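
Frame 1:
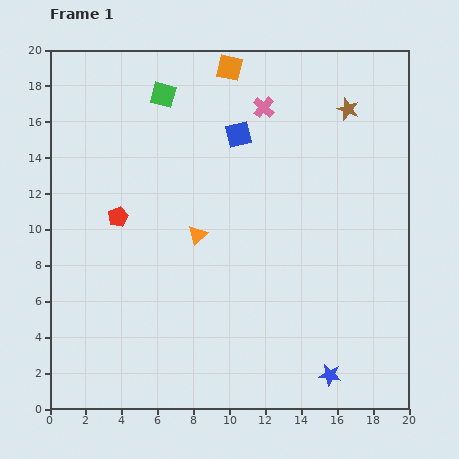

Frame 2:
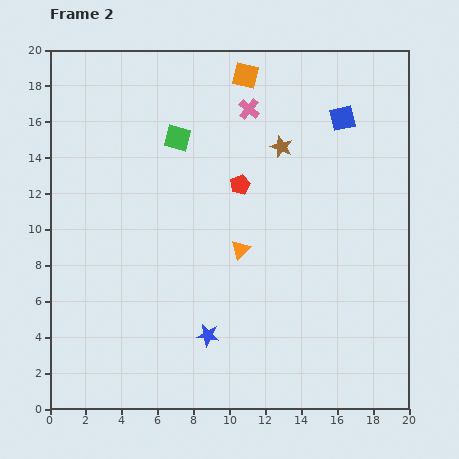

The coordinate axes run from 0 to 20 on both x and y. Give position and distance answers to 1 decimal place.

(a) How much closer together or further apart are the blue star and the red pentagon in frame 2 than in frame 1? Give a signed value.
-6.1

Distance in frame 1: 14.7. Distance in frame 2: 8.6.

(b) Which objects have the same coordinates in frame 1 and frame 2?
none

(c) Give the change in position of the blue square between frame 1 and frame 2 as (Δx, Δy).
(5.8, 0.9)

The blue square was at (10.5, 15.3) in frame 1 and (16.3, 16.2) in frame 2.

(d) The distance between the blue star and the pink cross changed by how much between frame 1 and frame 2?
-2.6

Distance in frame 1: 15.4. Distance in frame 2: 12.8.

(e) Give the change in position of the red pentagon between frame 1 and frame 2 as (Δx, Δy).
(6.8, 1.8)

The red pentagon was at (3.8, 10.7) in frame 1 and (10.6, 12.5) in frame 2.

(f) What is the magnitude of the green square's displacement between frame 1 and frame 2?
2.5

The green square moved from (6.3, 17.5) to (7.1, 15.1), a distance of √(0.8² + 2.4²) ≈ 2.5.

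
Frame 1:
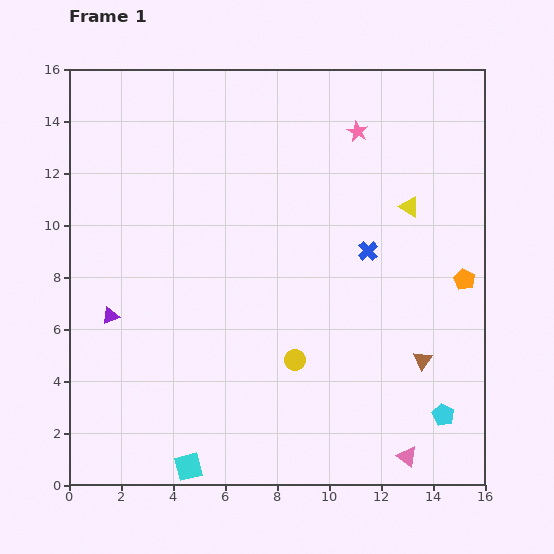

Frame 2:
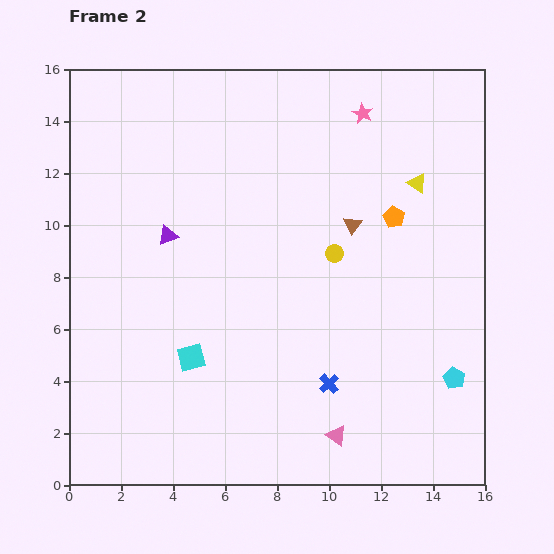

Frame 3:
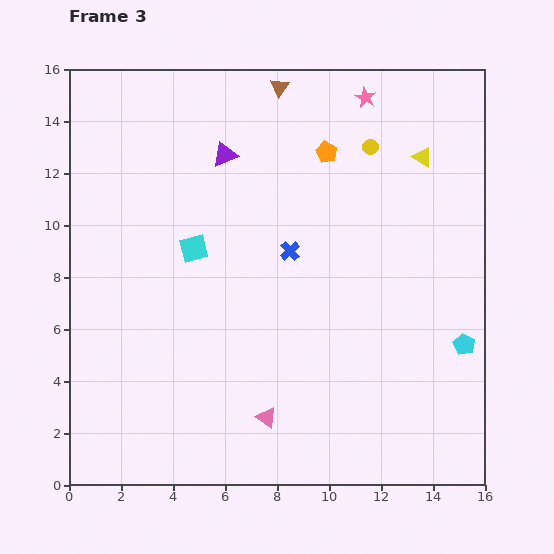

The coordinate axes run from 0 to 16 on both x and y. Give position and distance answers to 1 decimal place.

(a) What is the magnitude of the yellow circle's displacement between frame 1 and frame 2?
4.4

The yellow circle moved from (8.7, 4.8) to (10.2, 8.9), a distance of √(1.5² + 4.1²) ≈ 4.4.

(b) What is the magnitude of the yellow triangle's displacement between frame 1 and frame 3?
2.0

The yellow triangle moved from (13.1, 10.7) to (13.6, 12.6), a distance of √(0.5² + 1.9²) ≈ 2.0.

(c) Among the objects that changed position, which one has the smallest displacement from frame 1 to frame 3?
the pink star

(moved 1.3)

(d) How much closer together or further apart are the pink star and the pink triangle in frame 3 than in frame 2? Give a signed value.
+0.5

Distance in frame 2: 12.4. Distance in frame 3: 12.9.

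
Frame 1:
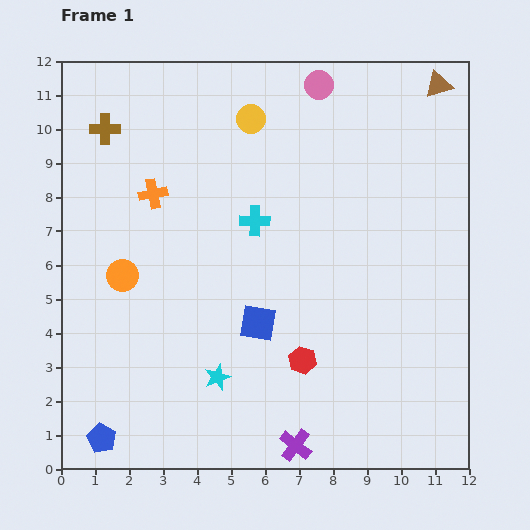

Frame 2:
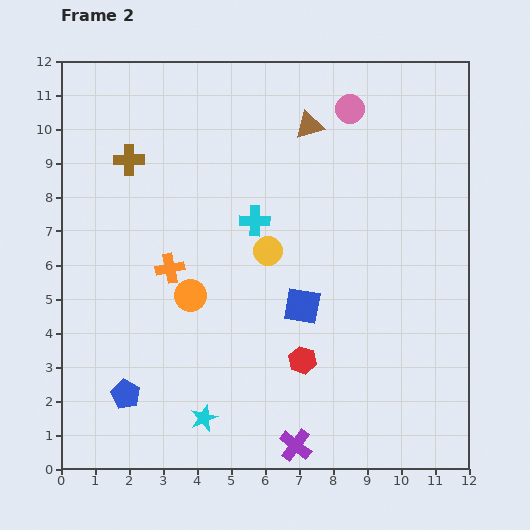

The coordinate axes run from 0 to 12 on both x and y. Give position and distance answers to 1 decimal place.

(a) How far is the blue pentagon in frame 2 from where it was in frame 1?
1.5

The blue pentagon moved from (1.2, 0.9) to (1.9, 2.2), a distance of √(0.7² + 1.3²) ≈ 1.5.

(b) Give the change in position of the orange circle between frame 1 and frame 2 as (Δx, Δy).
(2.0, -0.6)

The orange circle was at (1.8, 5.7) in frame 1 and (3.8, 5.1) in frame 2.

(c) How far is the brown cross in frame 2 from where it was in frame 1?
1.1

The brown cross moved from (1.3, 10.0) to (2.0, 9.1), a distance of √(0.7² + 0.9²) ≈ 1.1.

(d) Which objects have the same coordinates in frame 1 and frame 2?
the red hexagon, the purple cross, the cyan cross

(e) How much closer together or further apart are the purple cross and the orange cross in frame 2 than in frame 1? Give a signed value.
-2.1

Distance in frame 1: 8.5. Distance in frame 2: 6.4.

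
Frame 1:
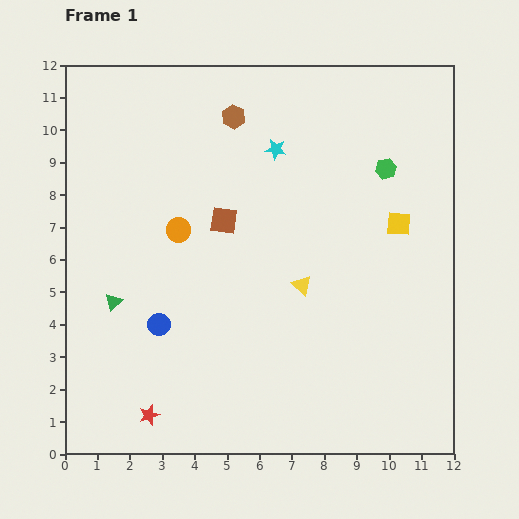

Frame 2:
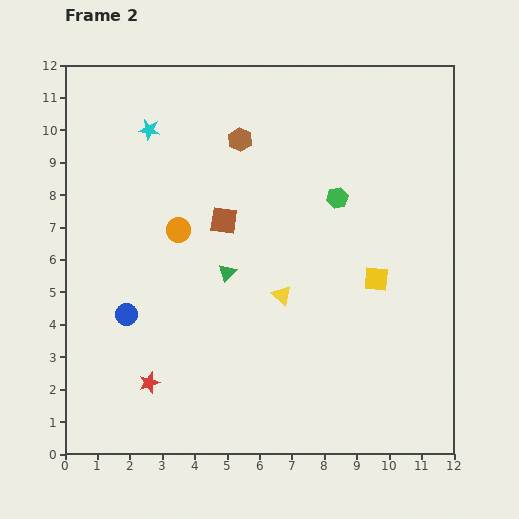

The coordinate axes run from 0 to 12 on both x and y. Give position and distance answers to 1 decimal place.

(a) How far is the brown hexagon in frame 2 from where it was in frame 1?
0.7

The brown hexagon moved from (5.2, 10.4) to (5.4, 9.7), a distance of √(0.2² + 0.7²) ≈ 0.7.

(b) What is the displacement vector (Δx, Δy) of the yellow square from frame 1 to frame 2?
(-0.7, -1.7)

The yellow square was at (10.3, 7.1) in frame 1 and (9.6, 5.4) in frame 2.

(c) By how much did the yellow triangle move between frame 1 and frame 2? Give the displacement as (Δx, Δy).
(-0.6, -0.3)

The yellow triangle was at (7.3, 5.2) in frame 1 and (6.7, 4.9) in frame 2.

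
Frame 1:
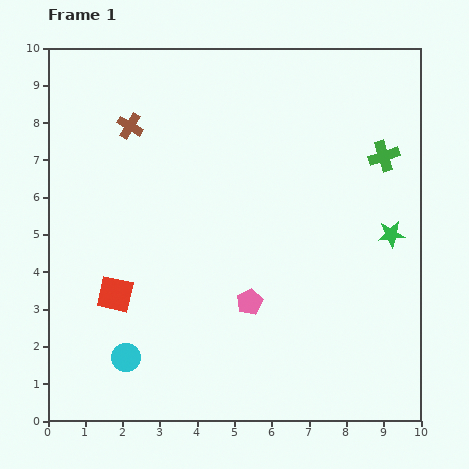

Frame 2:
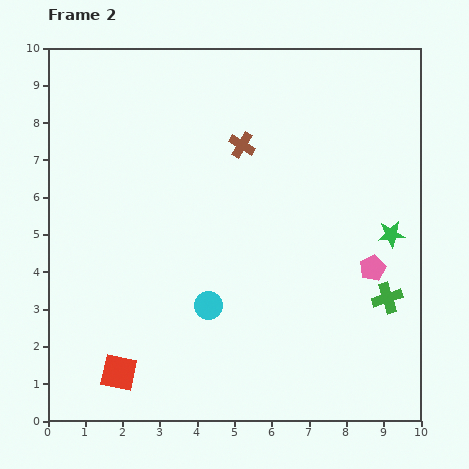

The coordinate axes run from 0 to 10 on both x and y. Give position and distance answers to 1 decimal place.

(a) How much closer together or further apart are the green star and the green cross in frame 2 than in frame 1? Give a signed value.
-0.4

Distance in frame 1: 2.1. Distance in frame 2: 1.7.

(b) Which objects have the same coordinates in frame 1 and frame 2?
the green star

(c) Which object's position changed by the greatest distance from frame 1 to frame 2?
the green cross

(moved 3.8; next 3.4)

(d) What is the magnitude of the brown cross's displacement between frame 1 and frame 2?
3.0

The brown cross moved from (2.2, 7.9) to (5.2, 7.4), a distance of √(3.0² + 0.5²) ≈ 3.0.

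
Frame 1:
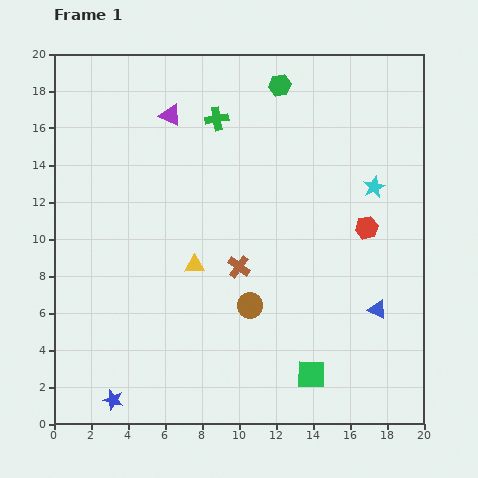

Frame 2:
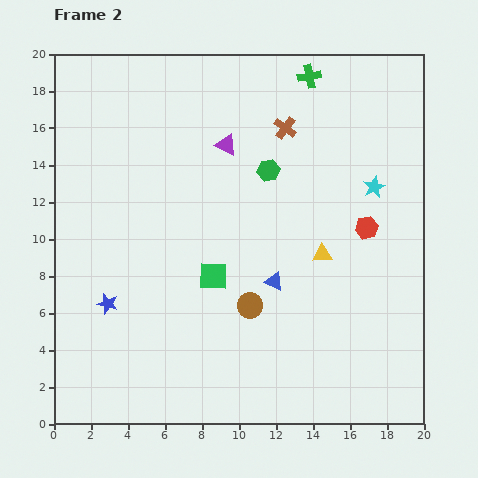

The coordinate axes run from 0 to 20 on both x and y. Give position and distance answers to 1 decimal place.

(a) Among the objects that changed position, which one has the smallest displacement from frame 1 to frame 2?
the purple triangle

(moved 3.4)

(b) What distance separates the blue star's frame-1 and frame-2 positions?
5.2

The blue star moved from (3.2, 1.3) to (2.9, 6.5), a distance of √(0.3² + 5.2²) ≈ 5.2.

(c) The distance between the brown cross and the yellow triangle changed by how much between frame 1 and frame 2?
+4.7

Distance in frame 1: 2.4. Distance in frame 2: 7.1.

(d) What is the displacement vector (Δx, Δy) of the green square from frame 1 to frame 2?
(-5.3, 5.3)

The green square was at (13.9, 2.7) in frame 1 and (8.6, 8.0) in frame 2.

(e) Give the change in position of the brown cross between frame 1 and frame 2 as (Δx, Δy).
(2.5, 7.5)

The brown cross was at (10.0, 8.5) in frame 1 and (12.5, 16.0) in frame 2.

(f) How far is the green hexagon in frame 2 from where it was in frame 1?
4.6

The green hexagon moved from (12.2, 18.3) to (11.6, 13.7), a distance of √(0.6² + 4.6²) ≈ 4.6.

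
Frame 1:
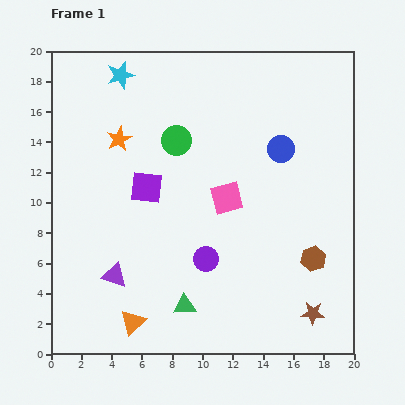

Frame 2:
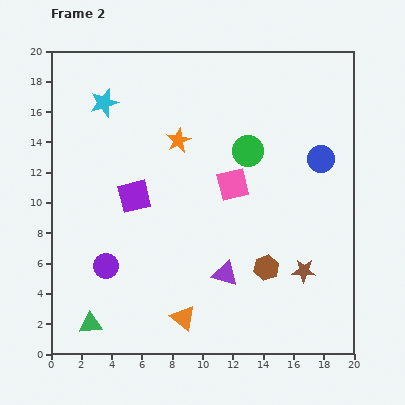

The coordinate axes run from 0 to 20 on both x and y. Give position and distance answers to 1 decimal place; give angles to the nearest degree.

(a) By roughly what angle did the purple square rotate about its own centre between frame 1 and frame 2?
19° counter-clockwise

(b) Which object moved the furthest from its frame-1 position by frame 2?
the purple triangle

(moved 7.3; next 6.6)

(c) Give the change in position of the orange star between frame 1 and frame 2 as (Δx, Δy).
(3.9, -0.1)

The orange star was at (4.5, 14.2) in frame 1 and (8.4, 14.1) in frame 2.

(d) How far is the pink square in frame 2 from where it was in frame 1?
1.0

The pink square moved from (11.6, 10.3) to (12.0, 11.2), a distance of √(0.4² + 0.9²) ≈ 1.0.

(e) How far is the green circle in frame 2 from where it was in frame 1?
4.8

The green circle moved from (8.3, 14.1) to (13.0, 13.4), a distance of √(4.7² + 0.7²) ≈ 4.8.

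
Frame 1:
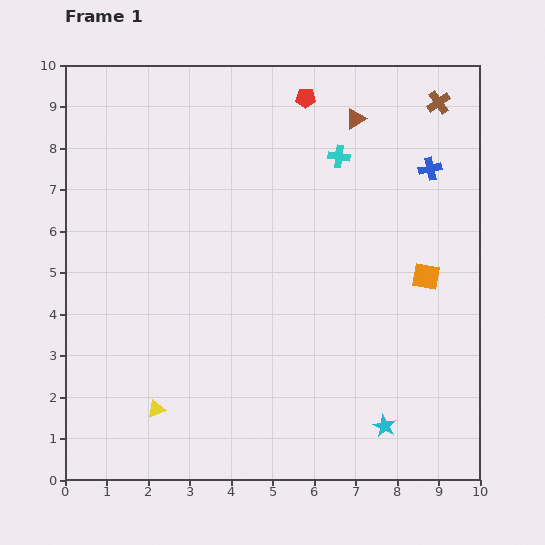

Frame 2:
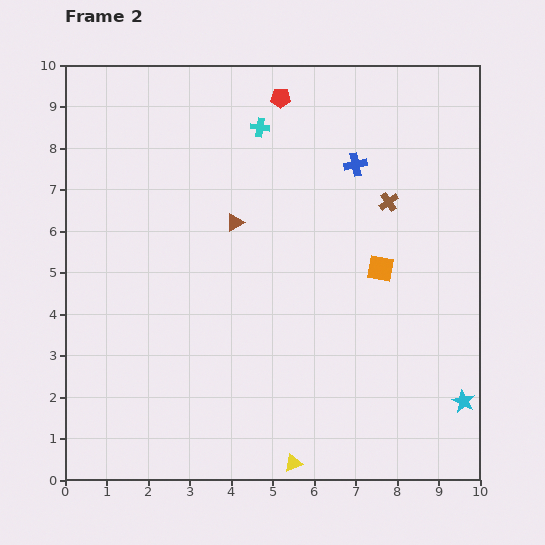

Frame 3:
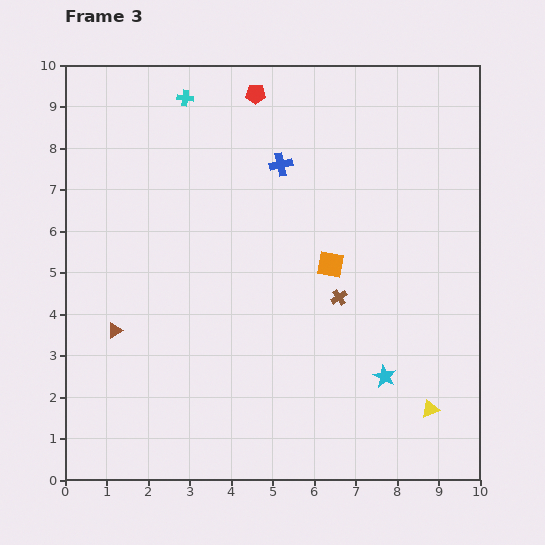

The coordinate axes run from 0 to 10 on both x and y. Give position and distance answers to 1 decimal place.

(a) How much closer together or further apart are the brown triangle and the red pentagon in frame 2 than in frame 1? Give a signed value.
+1.9

Distance in frame 1: 1.3. Distance in frame 2: 3.2.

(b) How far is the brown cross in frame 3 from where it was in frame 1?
5.3

The brown cross moved from (9.0, 9.1) to (6.6, 4.4), a distance of √(2.4² + 4.7²) ≈ 5.3.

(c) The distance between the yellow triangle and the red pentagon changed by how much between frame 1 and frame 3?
+0.4

Distance in frame 1: 8.3. Distance in frame 3: 8.7.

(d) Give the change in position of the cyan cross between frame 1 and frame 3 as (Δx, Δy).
(-3.7, 1.4)

The cyan cross was at (6.6, 7.8) in frame 1 and (2.9, 9.2) in frame 3.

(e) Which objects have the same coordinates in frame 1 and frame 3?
none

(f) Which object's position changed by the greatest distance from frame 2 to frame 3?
the brown triangle

(moved 3.9; next 3.5)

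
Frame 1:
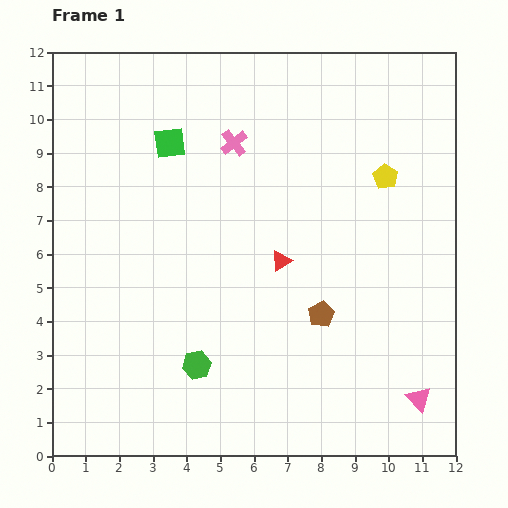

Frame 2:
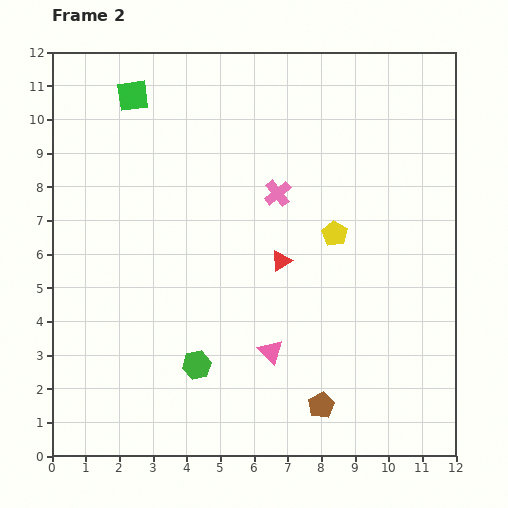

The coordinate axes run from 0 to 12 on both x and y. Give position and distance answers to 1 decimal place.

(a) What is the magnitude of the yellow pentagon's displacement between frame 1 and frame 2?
2.3

The yellow pentagon moved from (9.9, 8.3) to (8.4, 6.6), a distance of √(1.5² + 1.7²) ≈ 2.3.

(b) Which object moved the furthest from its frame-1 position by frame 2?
the pink triangle

(moved 4.6; next 2.7)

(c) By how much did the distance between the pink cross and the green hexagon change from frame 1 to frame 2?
-1.1

Distance in frame 1: 6.7. Distance in frame 2: 5.6.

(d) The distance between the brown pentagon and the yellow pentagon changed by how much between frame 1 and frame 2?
+0.6

Distance in frame 1: 4.5. Distance in frame 2: 5.1.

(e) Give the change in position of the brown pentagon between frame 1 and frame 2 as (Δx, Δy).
(0.0, -2.7)

The brown pentagon was at (8.0, 4.2) in frame 1 and (8.0, 1.5) in frame 2.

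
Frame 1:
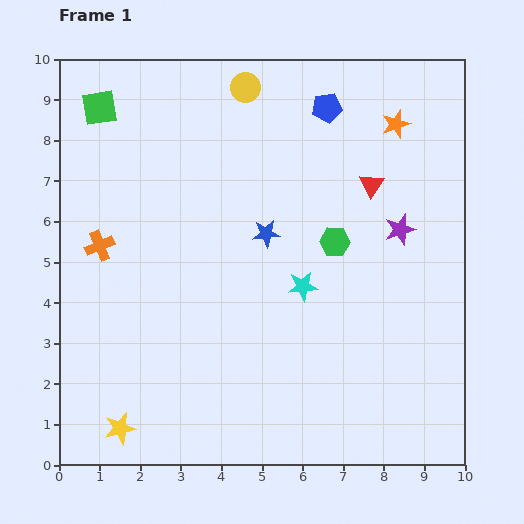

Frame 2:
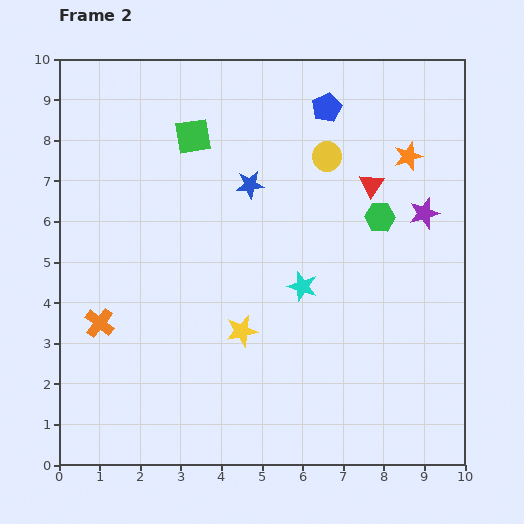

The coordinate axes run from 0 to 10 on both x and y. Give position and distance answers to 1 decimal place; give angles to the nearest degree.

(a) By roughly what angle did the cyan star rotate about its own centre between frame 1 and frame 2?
22° clockwise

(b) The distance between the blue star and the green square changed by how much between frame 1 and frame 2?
-3.3

Distance in frame 1: 5.1. Distance in frame 2: 1.8.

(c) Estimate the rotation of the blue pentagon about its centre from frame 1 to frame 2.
18° counter-clockwise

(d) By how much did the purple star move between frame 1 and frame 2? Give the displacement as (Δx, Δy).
(0.6, 0.4)

The purple star was at (8.4, 5.8) in frame 1 and (9.0, 6.2) in frame 2.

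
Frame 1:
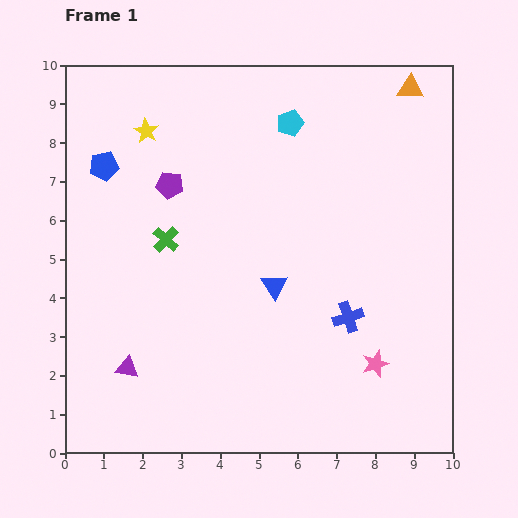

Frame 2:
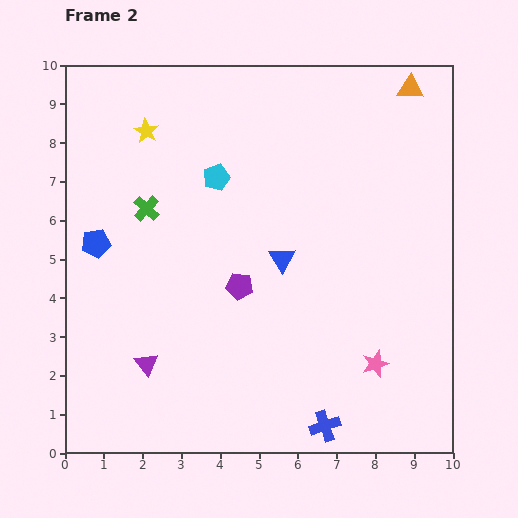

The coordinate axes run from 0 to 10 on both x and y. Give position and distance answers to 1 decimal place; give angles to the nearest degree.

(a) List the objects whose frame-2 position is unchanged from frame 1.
the pink star, the yellow star, the orange triangle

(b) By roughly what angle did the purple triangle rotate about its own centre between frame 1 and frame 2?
42° clockwise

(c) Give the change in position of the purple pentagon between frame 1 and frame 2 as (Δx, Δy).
(1.8, -2.6)

The purple pentagon was at (2.7, 6.9) in frame 1 and (4.5, 4.3) in frame 2.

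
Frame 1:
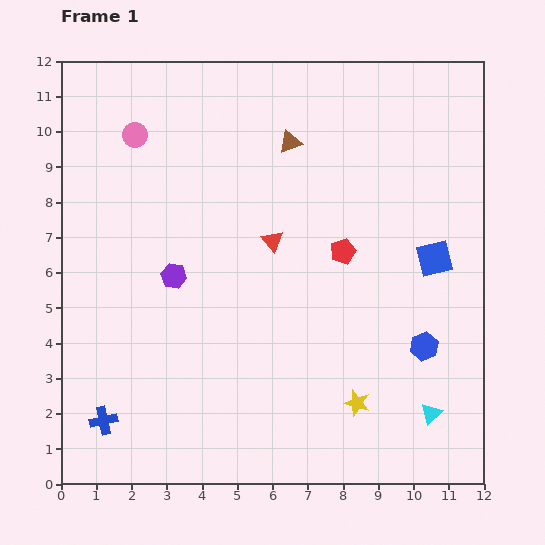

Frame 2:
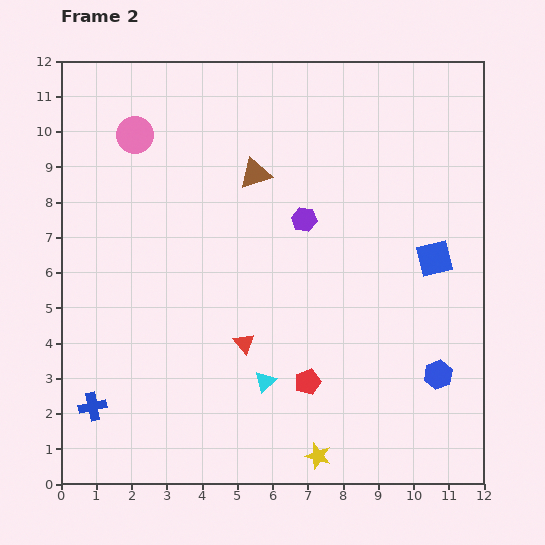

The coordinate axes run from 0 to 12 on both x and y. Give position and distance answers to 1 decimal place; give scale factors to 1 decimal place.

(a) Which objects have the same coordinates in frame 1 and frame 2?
the pink circle, the blue square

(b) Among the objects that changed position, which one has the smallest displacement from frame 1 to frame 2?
the blue cross

(moved 0.5)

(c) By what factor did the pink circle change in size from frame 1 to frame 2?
1.5×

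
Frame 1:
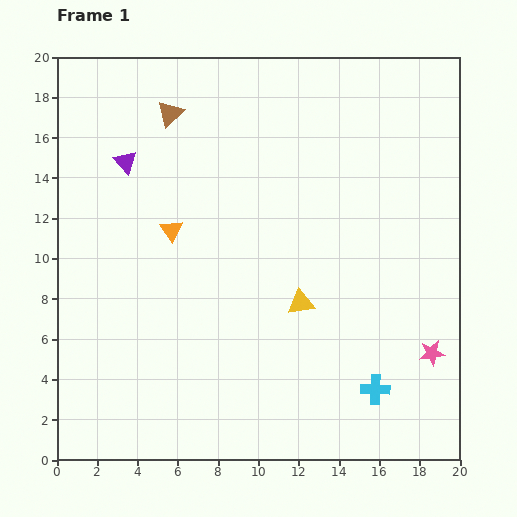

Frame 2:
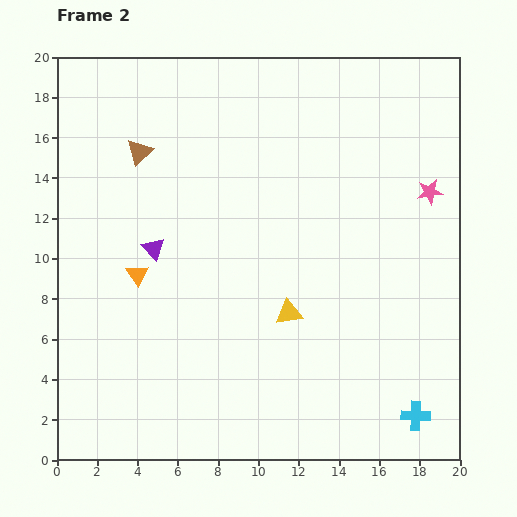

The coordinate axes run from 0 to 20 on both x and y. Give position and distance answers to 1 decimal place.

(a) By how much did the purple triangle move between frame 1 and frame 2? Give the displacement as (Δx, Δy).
(1.4, -4.3)

The purple triangle was at (3.4, 14.8) in frame 1 and (4.8, 10.5) in frame 2.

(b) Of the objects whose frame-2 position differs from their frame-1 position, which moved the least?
the yellow triangle

(moved 0.8)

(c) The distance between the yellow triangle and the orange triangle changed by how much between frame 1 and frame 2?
+0.4

Distance in frame 1: 7.3. Distance in frame 2: 7.7.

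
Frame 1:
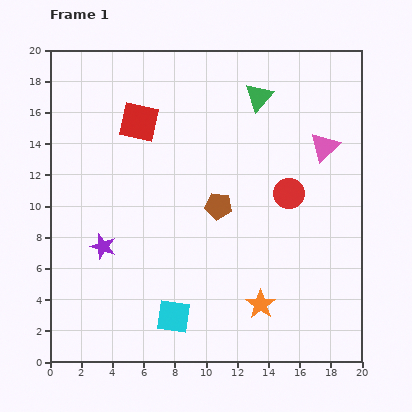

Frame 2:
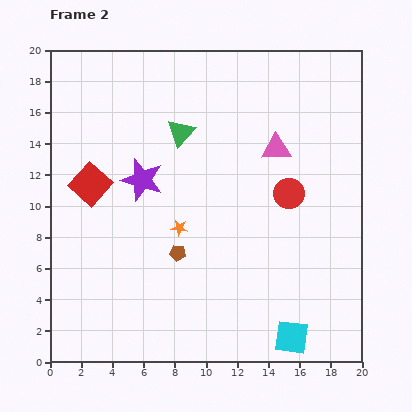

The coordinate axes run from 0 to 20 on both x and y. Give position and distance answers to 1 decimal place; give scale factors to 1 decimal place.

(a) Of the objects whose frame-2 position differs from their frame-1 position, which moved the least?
the pink triangle

(moved 3.1)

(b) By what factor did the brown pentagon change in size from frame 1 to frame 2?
0.6×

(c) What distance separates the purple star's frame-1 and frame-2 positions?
5.0

The purple star moved from (3.4, 7.4) to (5.9, 11.7), a distance of √(2.5² + 4.3²) ≈ 5.0.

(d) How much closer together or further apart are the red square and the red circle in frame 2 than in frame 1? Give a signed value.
+2.1

Distance in frame 1: 10.6. Distance in frame 2: 12.7.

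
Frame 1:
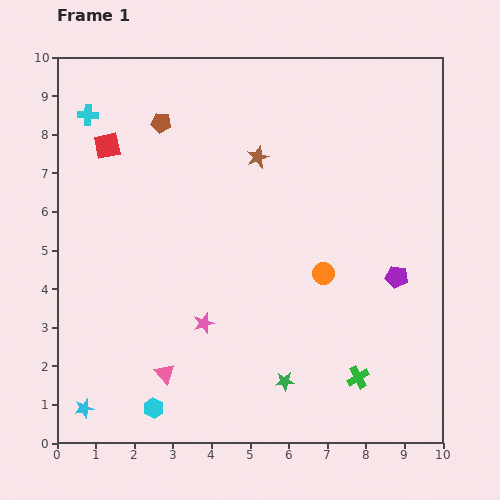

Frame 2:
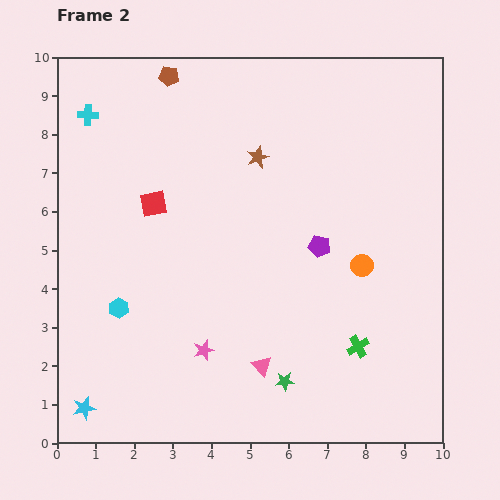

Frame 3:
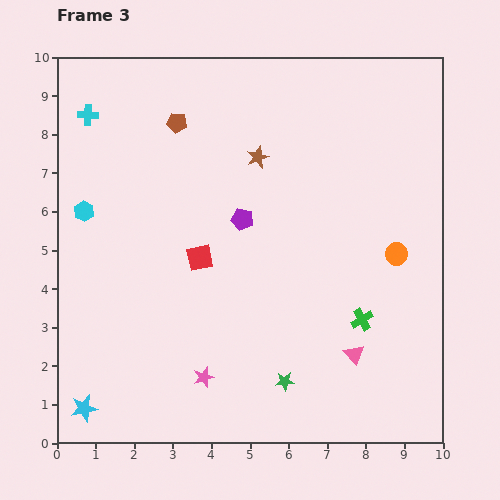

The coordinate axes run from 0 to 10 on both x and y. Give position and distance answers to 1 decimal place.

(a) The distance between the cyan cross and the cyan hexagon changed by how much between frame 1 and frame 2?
-2.7

Distance in frame 1: 7.8. Distance in frame 2: 5.1.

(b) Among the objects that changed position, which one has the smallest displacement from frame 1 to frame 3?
the brown pentagon

(moved 0.4)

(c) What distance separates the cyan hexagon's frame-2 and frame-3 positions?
2.7

The cyan hexagon moved from (1.6, 3.5) to (0.7, 6.0), a distance of √(0.9² + 2.5²) ≈ 2.7.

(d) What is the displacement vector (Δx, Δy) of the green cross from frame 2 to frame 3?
(0.1, 0.7)

The green cross was at (7.8, 2.5) in frame 2 and (7.9, 3.2) in frame 3.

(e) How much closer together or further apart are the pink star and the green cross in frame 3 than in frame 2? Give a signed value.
+0.4

Distance in frame 2: 4.0. Distance in frame 3: 4.4.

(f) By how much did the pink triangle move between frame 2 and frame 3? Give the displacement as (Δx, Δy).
(2.4, 0.3)

The pink triangle was at (5.3, 2.0) in frame 2 and (7.7, 2.3) in frame 3.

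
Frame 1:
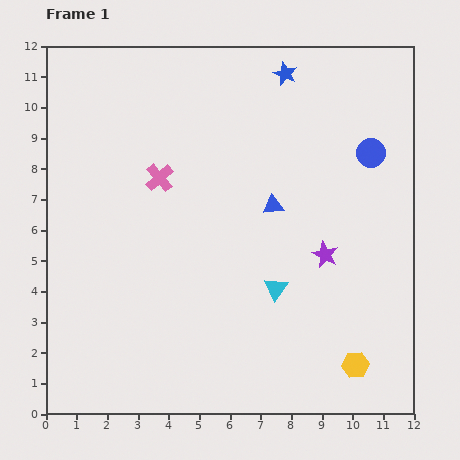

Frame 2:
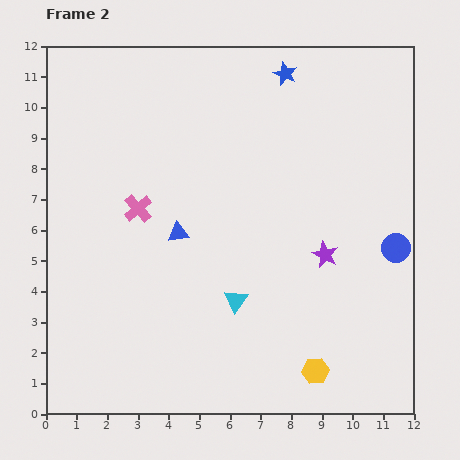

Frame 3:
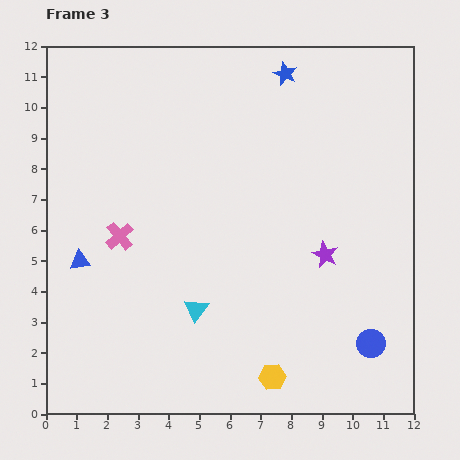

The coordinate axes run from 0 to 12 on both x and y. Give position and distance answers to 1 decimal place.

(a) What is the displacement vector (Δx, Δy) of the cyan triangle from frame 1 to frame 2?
(-1.3, -0.4)

The cyan triangle was at (7.5, 4.1) in frame 1 and (6.2, 3.7) in frame 2.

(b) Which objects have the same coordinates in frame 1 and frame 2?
the purple star, the blue star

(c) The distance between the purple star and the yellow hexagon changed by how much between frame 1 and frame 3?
+0.6

Distance in frame 1: 3.7. Distance in frame 3: 4.3.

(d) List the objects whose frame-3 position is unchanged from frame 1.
the purple star, the blue star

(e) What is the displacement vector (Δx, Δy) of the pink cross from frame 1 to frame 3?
(-1.3, -1.9)

The pink cross was at (3.7, 7.7) in frame 1 and (2.4, 5.8) in frame 3.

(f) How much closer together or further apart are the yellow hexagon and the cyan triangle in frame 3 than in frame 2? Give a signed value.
-0.2

Distance in frame 2: 3.5. Distance in frame 3: 3.3.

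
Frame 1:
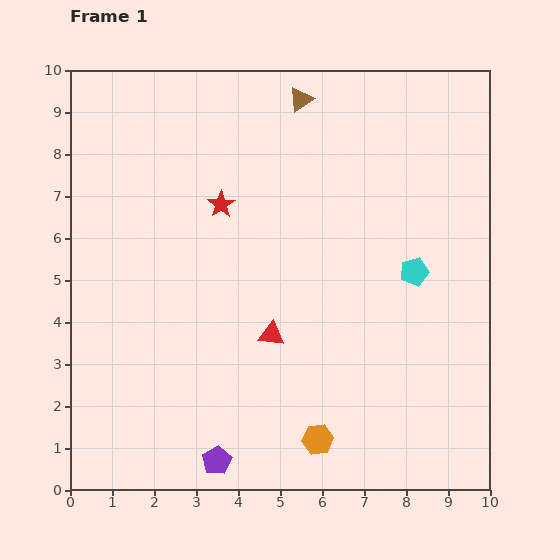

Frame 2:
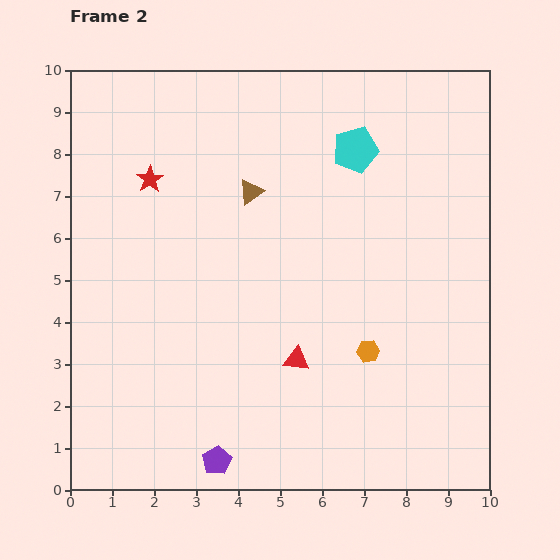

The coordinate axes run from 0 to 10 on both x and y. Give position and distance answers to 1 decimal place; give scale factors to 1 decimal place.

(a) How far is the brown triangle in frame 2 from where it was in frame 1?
2.5

The brown triangle moved from (5.5, 9.3) to (4.3, 7.1), a distance of √(1.2² + 2.2²) ≈ 2.5.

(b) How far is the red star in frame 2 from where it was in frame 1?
1.8

The red star moved from (3.6, 6.8) to (1.9, 7.4), a distance of √(1.7² + 0.6²) ≈ 1.8.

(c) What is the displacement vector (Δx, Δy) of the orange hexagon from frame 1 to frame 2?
(1.2, 2.1)

The orange hexagon was at (5.9, 1.2) in frame 1 and (7.1, 3.3) in frame 2.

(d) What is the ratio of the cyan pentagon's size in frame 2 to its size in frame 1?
1.6×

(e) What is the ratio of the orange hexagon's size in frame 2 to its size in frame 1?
0.7×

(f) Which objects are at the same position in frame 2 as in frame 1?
the purple pentagon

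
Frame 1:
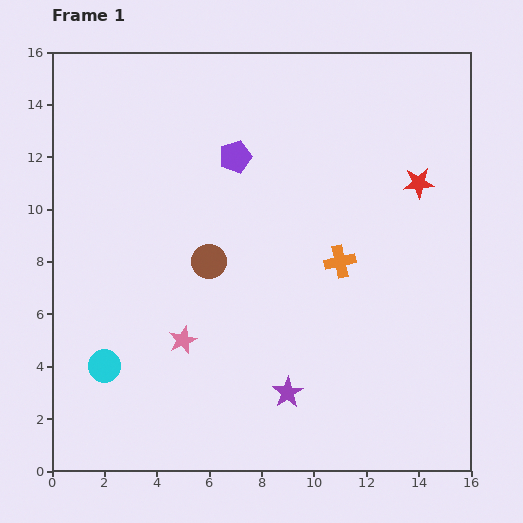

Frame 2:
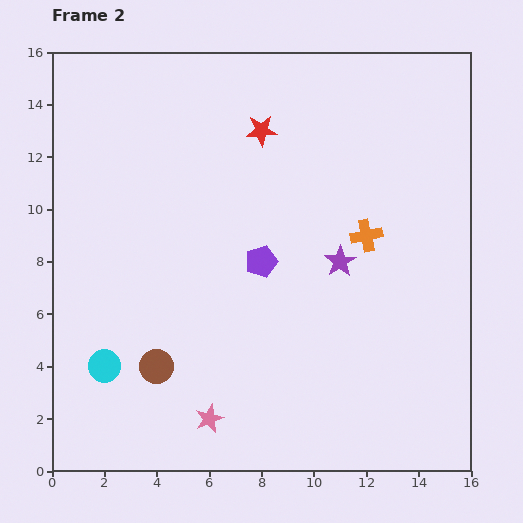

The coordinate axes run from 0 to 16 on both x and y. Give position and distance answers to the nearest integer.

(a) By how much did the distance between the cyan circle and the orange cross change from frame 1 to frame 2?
+1

Distance in frame 1: 10. Distance in frame 2: 11.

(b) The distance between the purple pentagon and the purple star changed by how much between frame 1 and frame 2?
-6

Distance in frame 1: 9. Distance in frame 2: 3.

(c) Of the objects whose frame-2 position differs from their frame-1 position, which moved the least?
the orange cross

(moved 1)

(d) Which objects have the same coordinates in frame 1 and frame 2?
the cyan circle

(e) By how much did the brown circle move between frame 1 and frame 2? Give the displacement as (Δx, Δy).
(-2, -4)

The brown circle was at (6, 8) in frame 1 and (4, 4) in frame 2.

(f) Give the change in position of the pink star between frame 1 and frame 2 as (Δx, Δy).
(1, -3)

The pink star was at (5, 5) in frame 1 and (6, 2) in frame 2.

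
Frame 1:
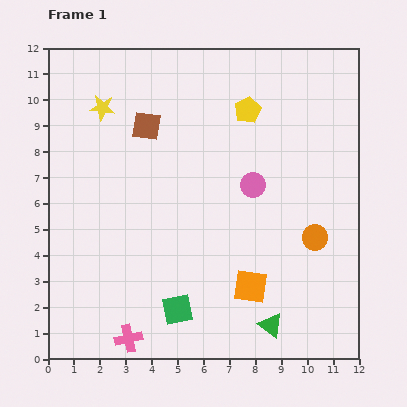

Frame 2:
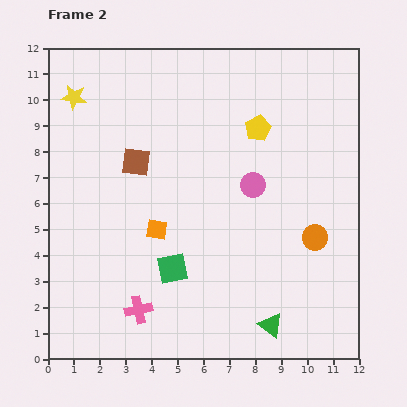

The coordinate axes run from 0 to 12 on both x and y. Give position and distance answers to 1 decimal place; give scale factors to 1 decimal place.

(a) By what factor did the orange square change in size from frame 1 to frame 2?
0.6×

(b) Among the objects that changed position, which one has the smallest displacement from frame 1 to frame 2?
the yellow pentagon

(moved 0.8)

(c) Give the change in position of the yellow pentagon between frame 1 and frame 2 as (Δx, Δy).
(0.4, -0.7)

The yellow pentagon was at (7.7, 9.6) in frame 1 and (8.1, 8.9) in frame 2.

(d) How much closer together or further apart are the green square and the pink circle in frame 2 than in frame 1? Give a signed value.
-1.1

Distance in frame 1: 5.6. Distance in frame 2: 4.5.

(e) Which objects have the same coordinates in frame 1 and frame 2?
the orange circle, the pink circle, the green triangle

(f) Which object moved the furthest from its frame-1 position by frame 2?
the orange square

(moved 4.2; next 1.6)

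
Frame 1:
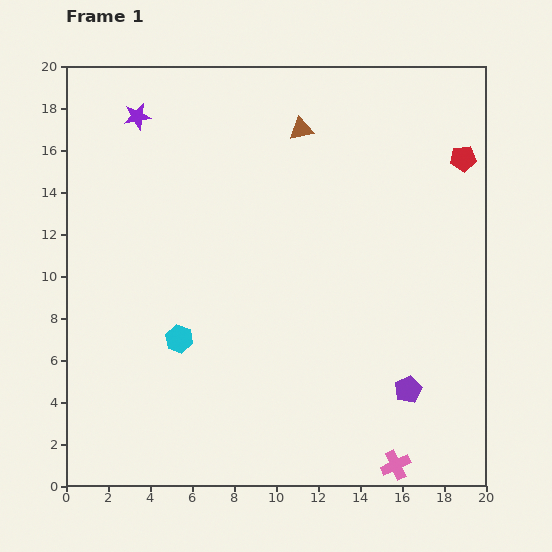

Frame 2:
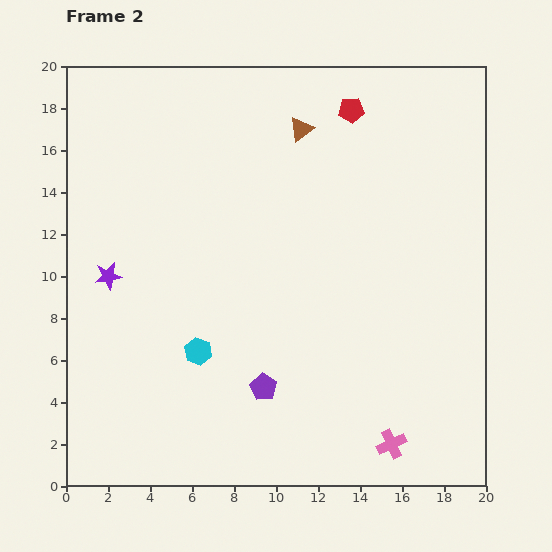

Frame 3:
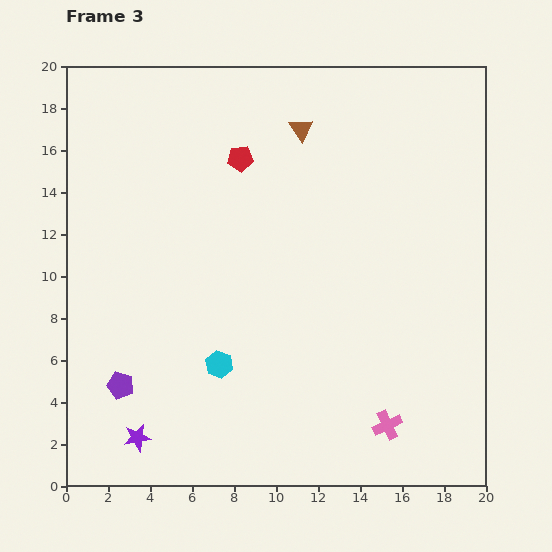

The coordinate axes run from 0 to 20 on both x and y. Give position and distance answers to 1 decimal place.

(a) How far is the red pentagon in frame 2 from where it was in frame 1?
5.8

The red pentagon moved from (18.9, 15.6) to (13.6, 17.9), a distance of √(5.3² + 2.3²) ≈ 5.8.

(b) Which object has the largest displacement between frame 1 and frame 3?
the purple star

(moved 15.3; next 13.7)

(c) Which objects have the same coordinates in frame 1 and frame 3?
the brown triangle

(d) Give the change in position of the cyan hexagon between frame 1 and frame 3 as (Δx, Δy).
(1.9, -1.2)

The cyan hexagon was at (5.4, 7.0) in frame 1 and (7.3, 5.8) in frame 3.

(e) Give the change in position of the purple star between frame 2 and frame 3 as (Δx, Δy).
(1.4, -7.7)

The purple star was at (2.0, 10.0) in frame 2 and (3.4, 2.3) in frame 3.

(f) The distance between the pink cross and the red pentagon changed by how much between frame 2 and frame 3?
-1.5

Distance in frame 2: 16.0. Distance in frame 3: 14.5.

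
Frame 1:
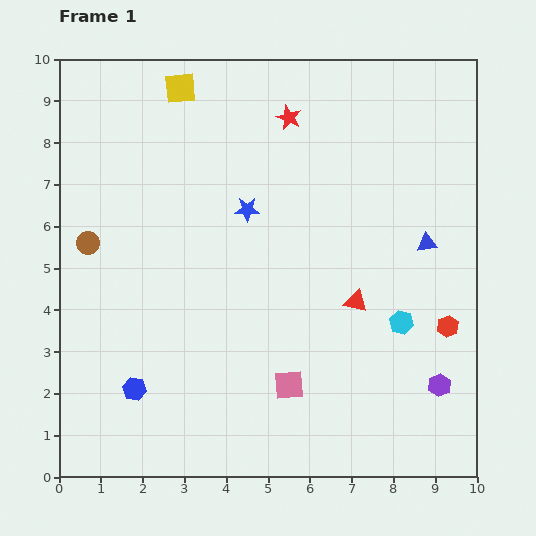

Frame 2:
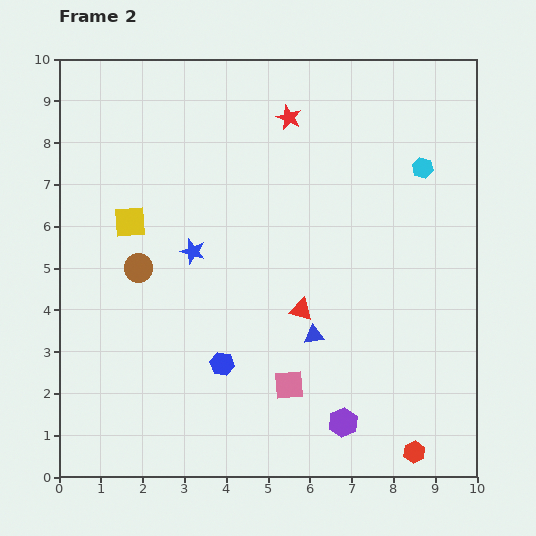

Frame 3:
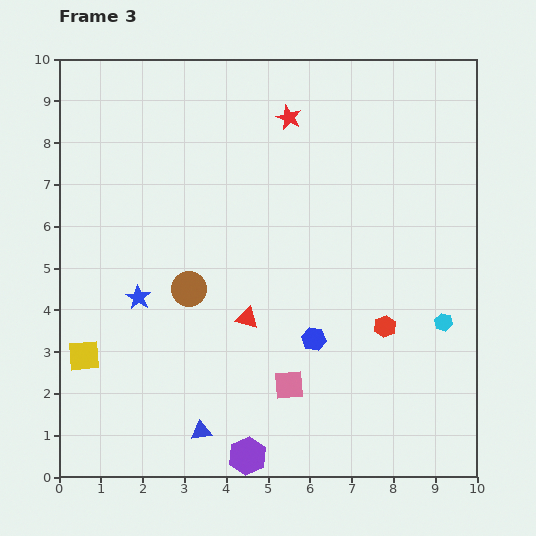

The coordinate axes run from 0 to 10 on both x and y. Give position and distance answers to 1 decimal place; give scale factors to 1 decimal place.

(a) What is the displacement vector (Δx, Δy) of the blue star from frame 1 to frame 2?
(-1.3, -1.0)

The blue star was at (4.5, 6.4) in frame 1 and (3.2, 5.4) in frame 2.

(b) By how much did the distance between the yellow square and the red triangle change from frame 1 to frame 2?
-2.0

Distance in frame 1: 6.6. Distance in frame 2: 4.6.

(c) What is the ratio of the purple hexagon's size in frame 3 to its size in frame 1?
1.6×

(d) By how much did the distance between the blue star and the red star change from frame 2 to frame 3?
+1.7

Distance in frame 2: 3.9. Distance in frame 3: 5.6.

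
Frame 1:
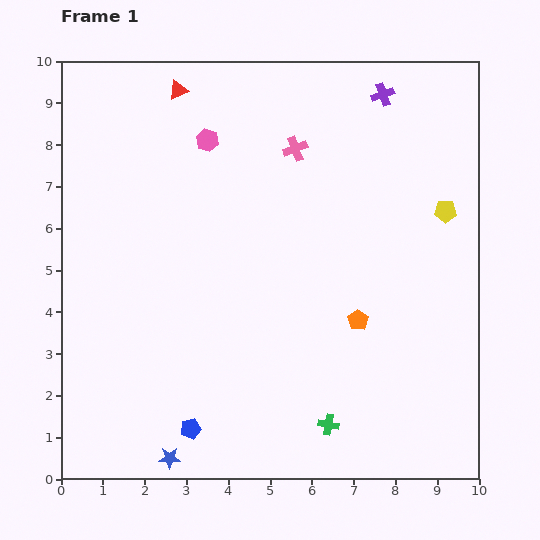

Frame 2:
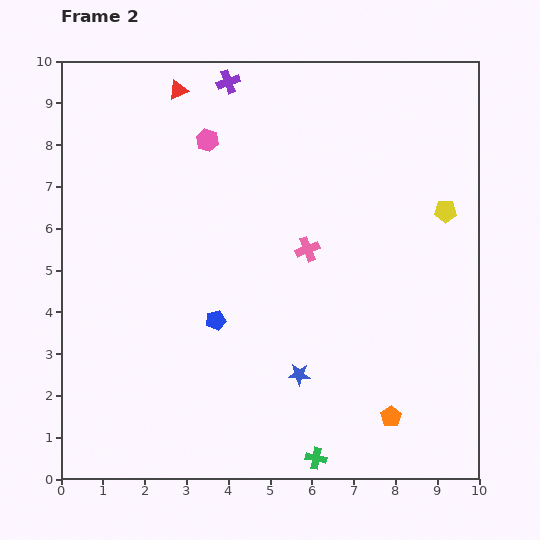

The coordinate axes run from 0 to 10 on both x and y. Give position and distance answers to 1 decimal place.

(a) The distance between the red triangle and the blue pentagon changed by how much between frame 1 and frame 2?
-2.5

Distance in frame 1: 8.1. Distance in frame 2: 5.6.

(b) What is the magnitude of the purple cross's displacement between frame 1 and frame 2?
3.7

The purple cross moved from (7.7, 9.2) to (4.0, 9.5), a distance of √(3.7² + 0.3²) ≈ 3.7.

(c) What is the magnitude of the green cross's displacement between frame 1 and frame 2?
0.9

The green cross moved from (6.4, 1.3) to (6.1, 0.5), a distance of √(0.3² + 0.8²) ≈ 0.9.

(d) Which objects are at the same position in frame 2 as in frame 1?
the pink hexagon, the red triangle, the yellow pentagon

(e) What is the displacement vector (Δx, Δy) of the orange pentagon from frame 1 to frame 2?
(0.8, -2.3)

The orange pentagon was at (7.1, 3.8) in frame 1 and (7.9, 1.5) in frame 2.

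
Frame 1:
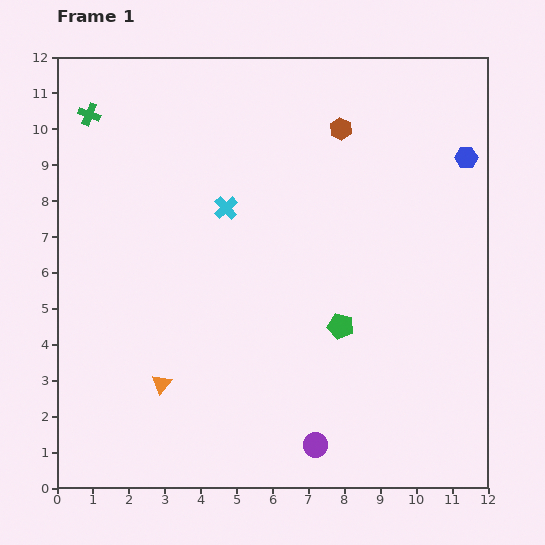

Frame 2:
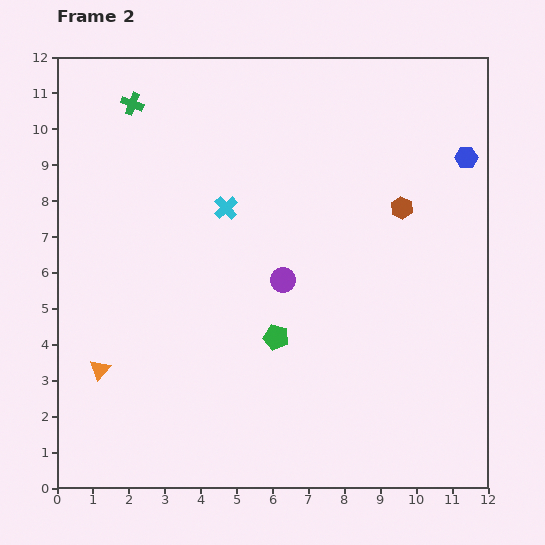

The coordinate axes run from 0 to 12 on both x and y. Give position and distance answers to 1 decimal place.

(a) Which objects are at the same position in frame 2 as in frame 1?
the blue hexagon, the cyan cross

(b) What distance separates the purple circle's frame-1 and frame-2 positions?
4.7

The purple circle moved from (7.2, 1.2) to (6.3, 5.8), a distance of √(0.9² + 4.6²) ≈ 4.7.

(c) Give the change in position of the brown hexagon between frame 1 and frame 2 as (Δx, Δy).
(1.7, -2.2)

The brown hexagon was at (7.9, 10.0) in frame 1 and (9.6, 7.8) in frame 2.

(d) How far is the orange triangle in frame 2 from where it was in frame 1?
1.7

The orange triangle moved from (2.9, 2.9) to (1.2, 3.3), a distance of √(1.7² + 0.4²) ≈ 1.7.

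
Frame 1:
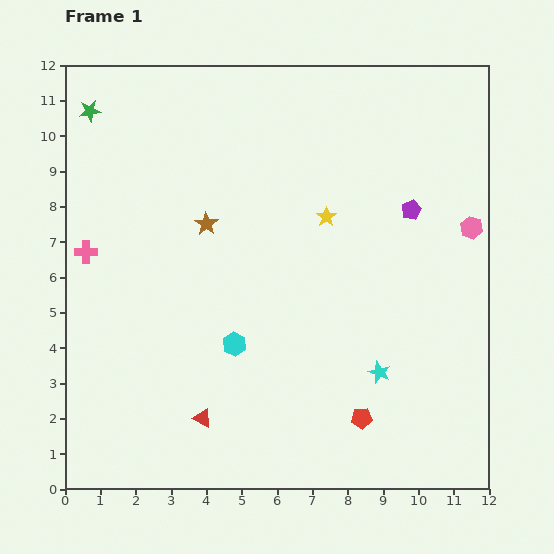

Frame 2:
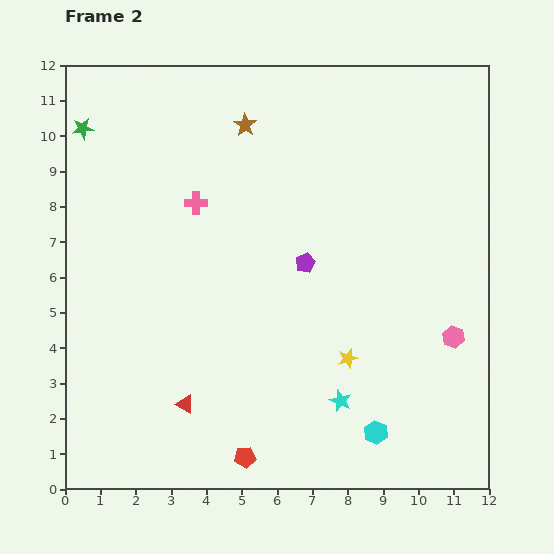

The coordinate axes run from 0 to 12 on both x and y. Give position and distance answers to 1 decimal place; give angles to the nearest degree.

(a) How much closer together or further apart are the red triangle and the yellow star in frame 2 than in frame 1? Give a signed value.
-1.9

Distance in frame 1: 6.7. Distance in frame 2: 4.8.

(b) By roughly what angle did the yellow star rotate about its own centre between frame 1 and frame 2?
18° clockwise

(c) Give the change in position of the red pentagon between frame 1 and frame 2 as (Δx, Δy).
(-3.3, -1.1)

The red pentagon was at (8.4, 2.0) in frame 1 and (5.1, 0.9) in frame 2.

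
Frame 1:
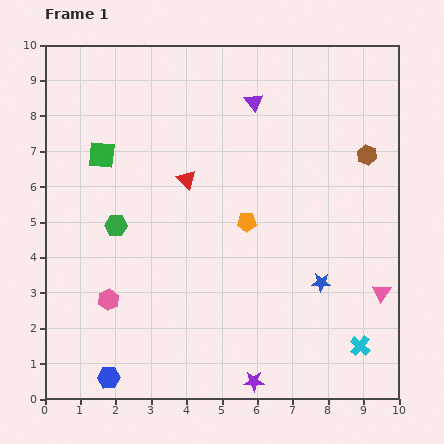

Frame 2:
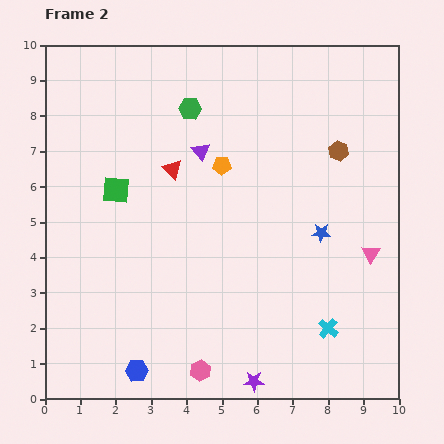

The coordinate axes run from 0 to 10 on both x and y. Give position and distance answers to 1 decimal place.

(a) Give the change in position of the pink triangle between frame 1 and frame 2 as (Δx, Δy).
(-0.3, 1.1)

The pink triangle was at (9.5, 3.0) in frame 1 and (9.2, 4.1) in frame 2.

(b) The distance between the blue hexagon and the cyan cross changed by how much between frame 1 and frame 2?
-1.7

Distance in frame 1: 7.2. Distance in frame 2: 5.5.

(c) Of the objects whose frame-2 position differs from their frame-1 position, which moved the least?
the red triangle

(moved 0.5)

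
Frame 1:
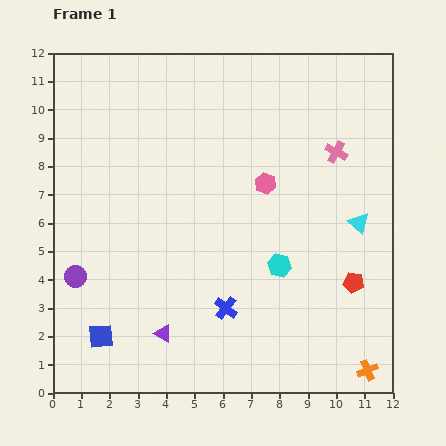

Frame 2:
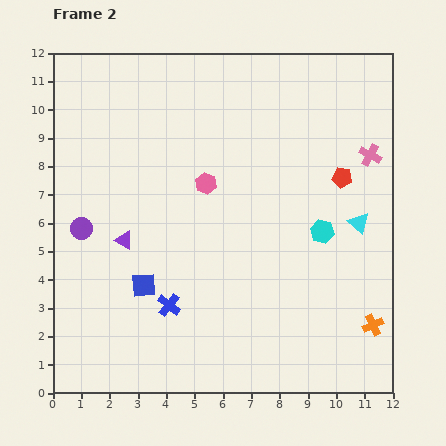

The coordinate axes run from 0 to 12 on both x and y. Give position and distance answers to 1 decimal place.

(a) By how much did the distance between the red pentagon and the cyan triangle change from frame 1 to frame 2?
-0.4

Distance in frame 1: 2.1. Distance in frame 2: 1.7.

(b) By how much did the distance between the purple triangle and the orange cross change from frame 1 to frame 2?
+2.0

Distance in frame 1: 7.3. Distance in frame 2: 9.3.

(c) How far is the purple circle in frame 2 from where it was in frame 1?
1.7

The purple circle moved from (0.8, 4.1) to (1.0, 5.8), a distance of √(0.2² + 1.7²) ≈ 1.7.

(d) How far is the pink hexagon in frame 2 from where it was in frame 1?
2.1

The pink hexagon moved from (7.5, 7.4) to (5.4, 7.4), a distance of √(2.1² + 0.0²) ≈ 2.1.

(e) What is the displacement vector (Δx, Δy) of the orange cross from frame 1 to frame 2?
(0.2, 1.6)

The orange cross was at (11.1, 0.8) in frame 1 and (11.3, 2.4) in frame 2.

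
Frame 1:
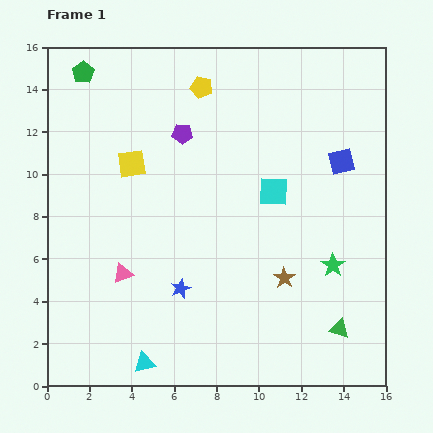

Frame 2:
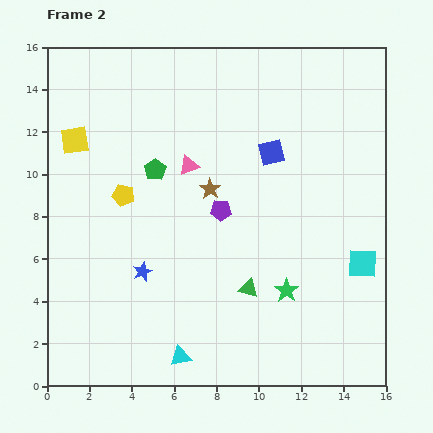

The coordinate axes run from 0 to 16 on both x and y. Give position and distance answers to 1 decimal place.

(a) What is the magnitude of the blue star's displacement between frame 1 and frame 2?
2.0

The blue star moved from (6.3, 4.6) to (4.5, 5.4), a distance of √(1.8² + 0.8²) ≈ 2.0.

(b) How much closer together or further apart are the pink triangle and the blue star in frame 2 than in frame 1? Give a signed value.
+2.7

Distance in frame 1: 2.8. Distance in frame 2: 5.5.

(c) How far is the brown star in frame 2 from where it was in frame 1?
5.5

The brown star moved from (11.2, 5.1) to (7.7, 9.3), a distance of √(3.5² + 4.2²) ≈ 5.5.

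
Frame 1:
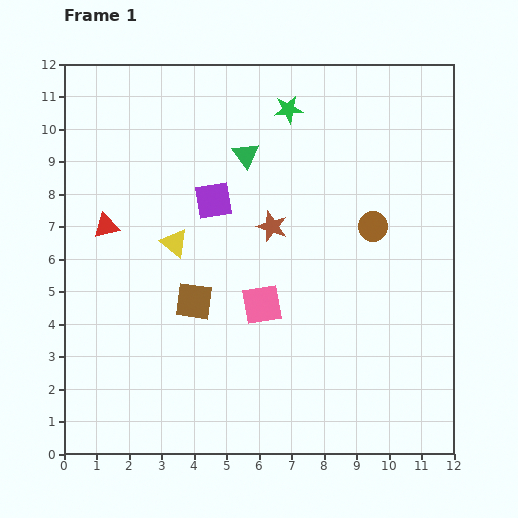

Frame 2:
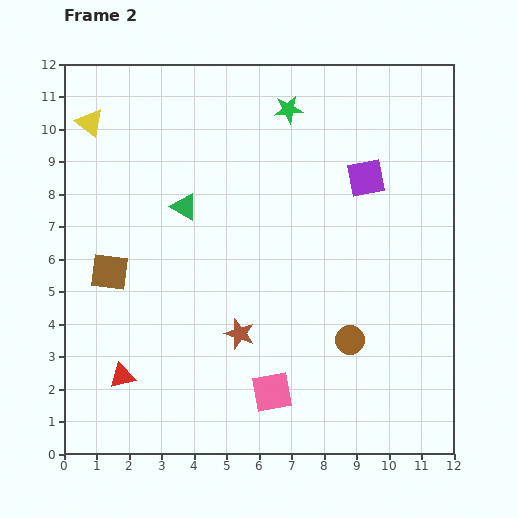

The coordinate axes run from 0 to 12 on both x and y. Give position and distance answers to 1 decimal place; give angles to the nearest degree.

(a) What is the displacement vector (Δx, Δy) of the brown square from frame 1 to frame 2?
(-2.6, 0.9)

The brown square was at (4.0, 4.7) in frame 1 and (1.4, 5.6) in frame 2.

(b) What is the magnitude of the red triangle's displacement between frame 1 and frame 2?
4.6

The red triangle moved from (1.3, 7.0) to (1.8, 2.4), a distance of √(0.5² + 4.6²) ≈ 4.6.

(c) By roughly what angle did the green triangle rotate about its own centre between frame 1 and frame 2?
23° counter-clockwise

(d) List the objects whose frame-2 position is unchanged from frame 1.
the green star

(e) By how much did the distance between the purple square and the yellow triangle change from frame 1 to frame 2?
+6.9

Distance in frame 1: 1.8. Distance in frame 2: 8.7.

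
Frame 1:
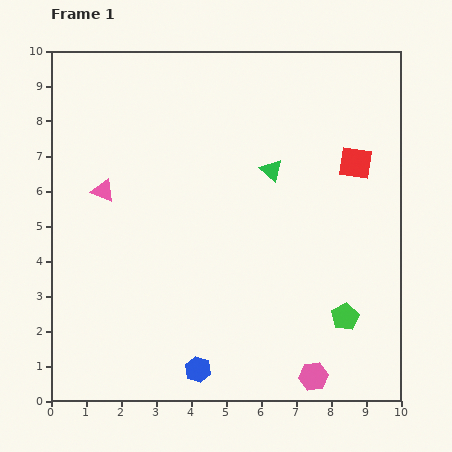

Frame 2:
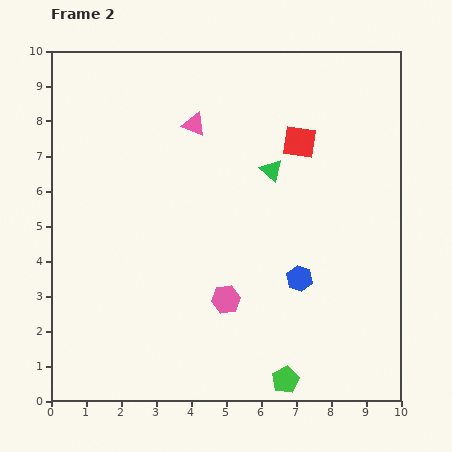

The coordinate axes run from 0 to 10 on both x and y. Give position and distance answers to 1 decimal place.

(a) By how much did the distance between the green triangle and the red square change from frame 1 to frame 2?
-1.3

Distance in frame 1: 2.4. Distance in frame 2: 1.1.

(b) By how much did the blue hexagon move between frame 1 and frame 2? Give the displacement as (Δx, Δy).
(2.9, 2.6)

The blue hexagon was at (4.2, 0.9) in frame 1 and (7.1, 3.5) in frame 2.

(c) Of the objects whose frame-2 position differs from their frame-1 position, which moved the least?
the red square

(moved 1.7)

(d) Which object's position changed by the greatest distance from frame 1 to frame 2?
the blue hexagon

(moved 3.9; next 3.3)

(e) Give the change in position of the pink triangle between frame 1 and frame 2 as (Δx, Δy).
(2.6, 1.9)

The pink triangle was at (1.5, 6.0) in frame 1 and (4.1, 7.9) in frame 2.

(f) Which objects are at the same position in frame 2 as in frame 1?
the green triangle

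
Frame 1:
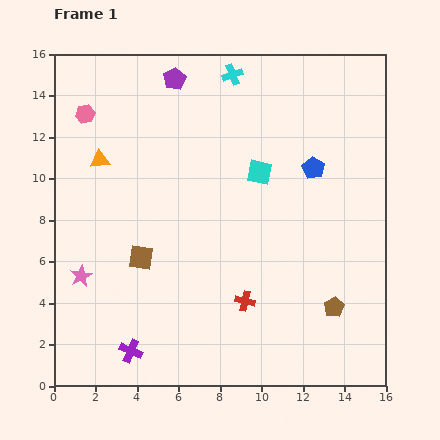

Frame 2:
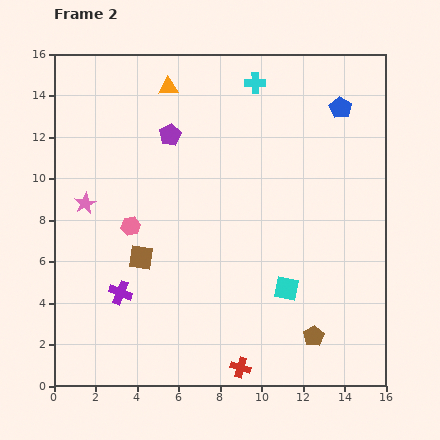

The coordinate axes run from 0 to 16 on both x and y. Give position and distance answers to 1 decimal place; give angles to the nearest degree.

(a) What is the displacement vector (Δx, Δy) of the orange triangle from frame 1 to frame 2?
(3.3, 3.5)

The orange triangle was at (2.2, 10.9) in frame 1 and (5.5, 14.4) in frame 2.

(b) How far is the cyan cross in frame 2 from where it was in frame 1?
1.2

The cyan cross moved from (8.6, 15.0) to (9.7, 14.6), a distance of √(1.1² + 0.4²) ≈ 1.2.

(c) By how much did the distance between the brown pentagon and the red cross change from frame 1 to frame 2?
-0.5

Distance in frame 1: 4.3. Distance in frame 2: 3.8.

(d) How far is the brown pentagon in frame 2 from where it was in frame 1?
1.7

The brown pentagon moved from (13.5, 3.8) to (12.5, 2.4), a distance of √(1.0² + 1.4²) ≈ 1.7.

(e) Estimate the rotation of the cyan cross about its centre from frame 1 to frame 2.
19° clockwise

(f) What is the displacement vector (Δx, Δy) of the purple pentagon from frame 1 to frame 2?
(-0.2, -2.7)

The purple pentagon was at (5.8, 14.8) in frame 1 and (5.6, 12.1) in frame 2.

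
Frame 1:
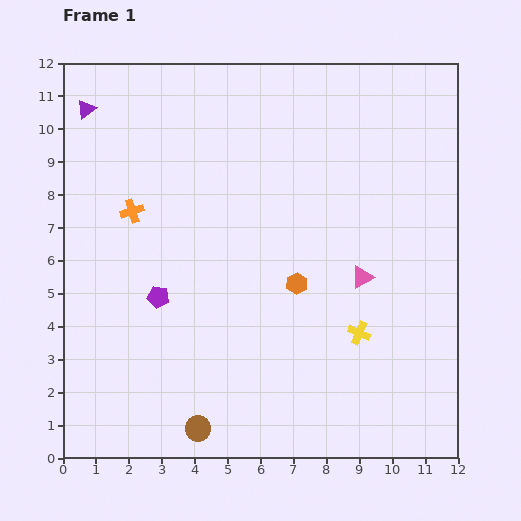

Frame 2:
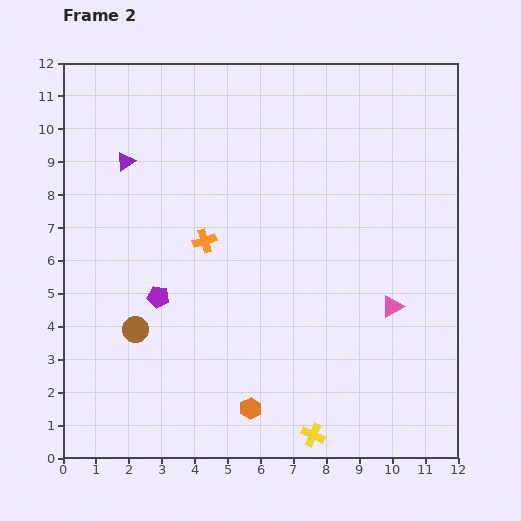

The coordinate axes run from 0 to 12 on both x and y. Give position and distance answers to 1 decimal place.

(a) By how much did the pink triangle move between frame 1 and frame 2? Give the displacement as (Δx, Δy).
(0.9, -0.9)

The pink triangle was at (9.1, 5.5) in frame 1 and (10.0, 4.6) in frame 2.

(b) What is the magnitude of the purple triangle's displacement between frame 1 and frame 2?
2.0

The purple triangle moved from (0.7, 10.6) to (1.9, 9.0), a distance of √(1.2² + 1.6²) ≈ 2.0.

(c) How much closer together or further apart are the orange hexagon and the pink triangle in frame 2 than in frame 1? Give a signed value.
+3.3

Distance in frame 1: 2.0. Distance in frame 2: 5.3.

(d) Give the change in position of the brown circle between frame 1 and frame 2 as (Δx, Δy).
(-1.9, 3.0)

The brown circle was at (4.1, 0.9) in frame 1 and (2.2, 3.9) in frame 2.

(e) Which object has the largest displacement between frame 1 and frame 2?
the orange hexagon

(moved 4.0; next 3.6)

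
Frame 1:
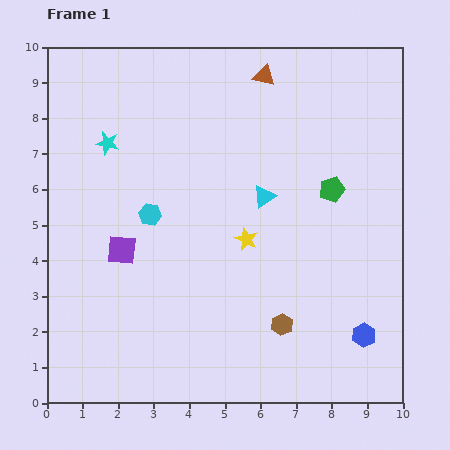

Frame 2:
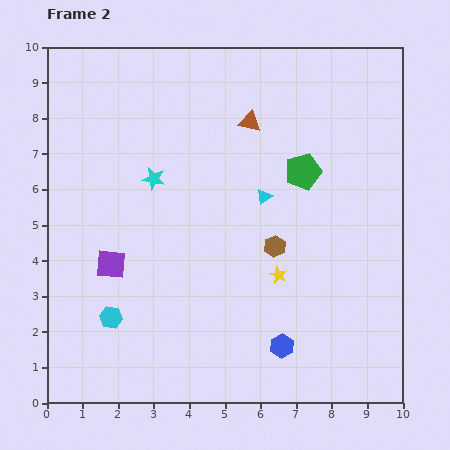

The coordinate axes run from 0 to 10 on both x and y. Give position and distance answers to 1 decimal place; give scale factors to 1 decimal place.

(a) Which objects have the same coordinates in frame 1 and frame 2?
the cyan triangle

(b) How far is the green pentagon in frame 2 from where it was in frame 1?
0.9

The green pentagon moved from (8.0, 6.0) to (7.2, 6.5), a distance of √(0.8² + 0.5²) ≈ 0.9.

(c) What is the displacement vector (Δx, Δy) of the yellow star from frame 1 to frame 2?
(0.9, -1.0)

The yellow star was at (5.6, 4.6) in frame 1 and (6.5, 3.6) in frame 2.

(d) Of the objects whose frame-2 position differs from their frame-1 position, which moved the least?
the purple square

(moved 0.5)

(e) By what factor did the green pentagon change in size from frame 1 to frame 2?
1.5×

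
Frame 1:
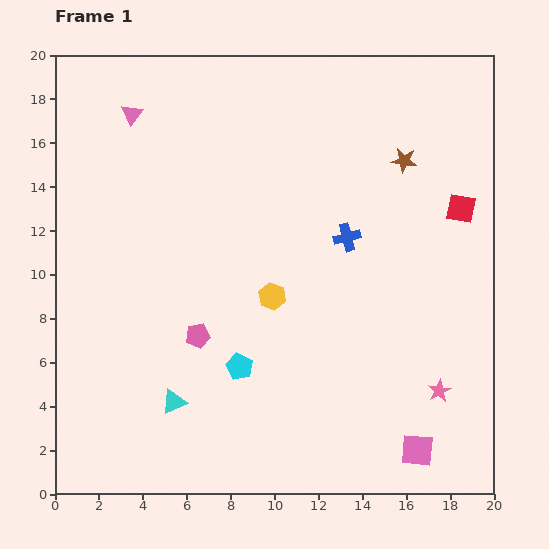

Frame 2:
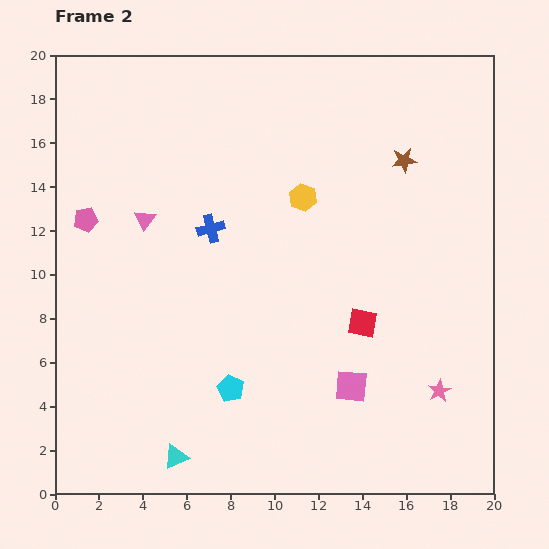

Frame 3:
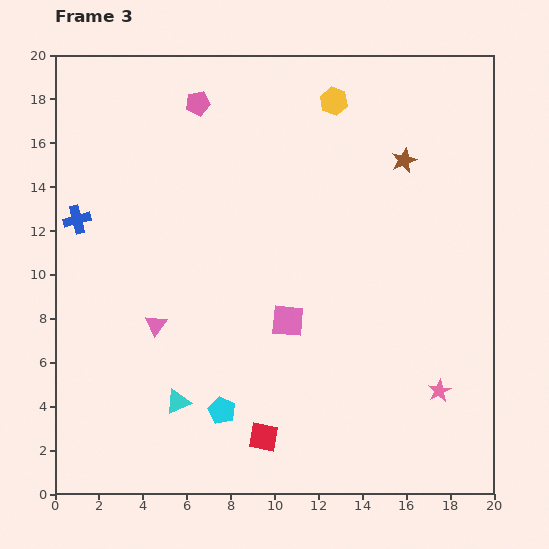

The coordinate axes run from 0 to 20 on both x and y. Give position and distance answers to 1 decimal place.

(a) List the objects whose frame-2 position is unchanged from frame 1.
the pink star, the brown star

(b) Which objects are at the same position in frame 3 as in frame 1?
the pink star, the brown star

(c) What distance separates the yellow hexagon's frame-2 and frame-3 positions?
4.6

The yellow hexagon moved from (11.3, 13.5) to (12.7, 17.9), a distance of √(1.4² + 4.4²) ≈ 4.6.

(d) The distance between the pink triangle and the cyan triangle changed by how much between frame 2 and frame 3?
-7.3

Distance in frame 2: 10.9. Distance in frame 3: 3.6.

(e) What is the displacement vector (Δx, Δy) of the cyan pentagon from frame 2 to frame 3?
(-0.4, -1.0)

The cyan pentagon was at (8.0, 4.8) in frame 2 and (7.6, 3.8) in frame 3.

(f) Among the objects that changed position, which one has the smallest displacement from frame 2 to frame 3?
the cyan pentagon

(moved 1.1)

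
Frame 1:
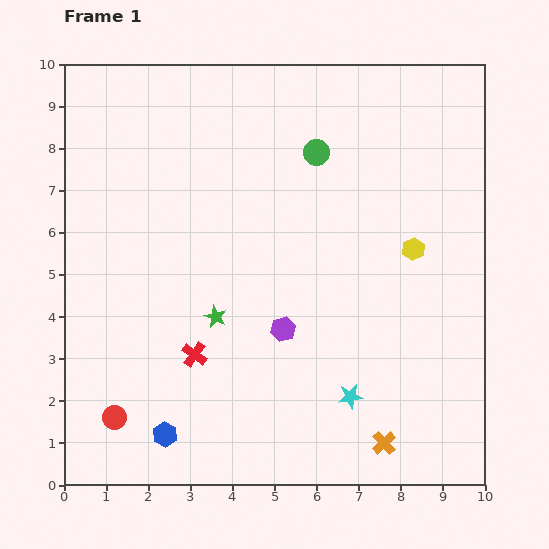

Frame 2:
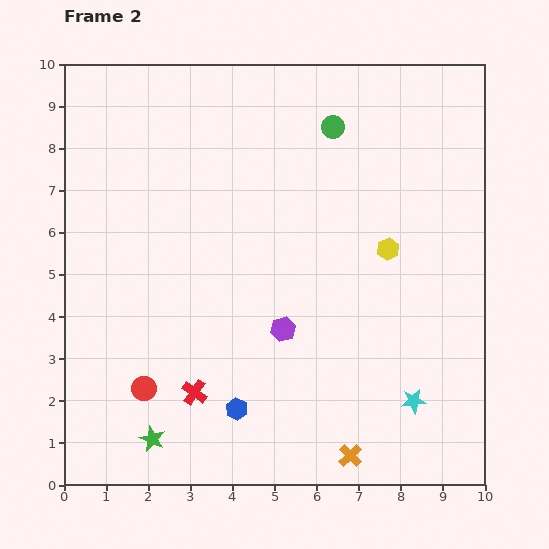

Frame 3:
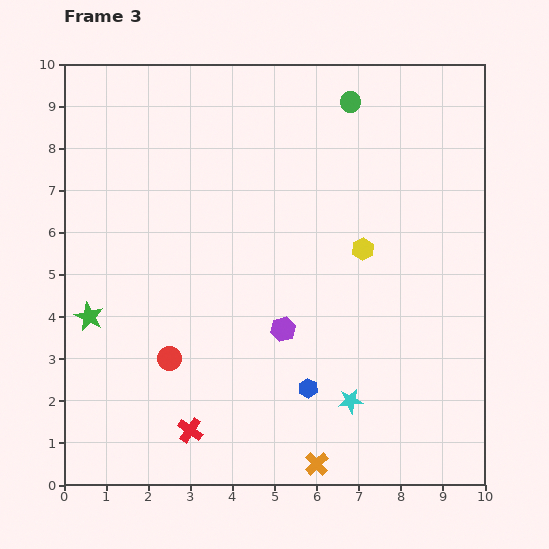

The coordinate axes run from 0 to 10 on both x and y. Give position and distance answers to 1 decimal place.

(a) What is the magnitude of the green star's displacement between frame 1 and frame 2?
3.3

The green star moved from (3.6, 4.0) to (2.1, 1.1), a distance of √(1.5² + 2.9²) ≈ 3.3.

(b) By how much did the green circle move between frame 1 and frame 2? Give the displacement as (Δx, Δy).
(0.4, 0.6)

The green circle was at (6.0, 7.9) in frame 1 and (6.4, 8.5) in frame 2.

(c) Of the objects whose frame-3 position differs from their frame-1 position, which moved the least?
the cyan star

(moved 0.1)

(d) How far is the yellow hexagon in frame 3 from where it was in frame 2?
0.6

The yellow hexagon moved from (7.7, 5.6) to (7.1, 5.6), a distance of √(0.6² + 0.0²) ≈ 0.6.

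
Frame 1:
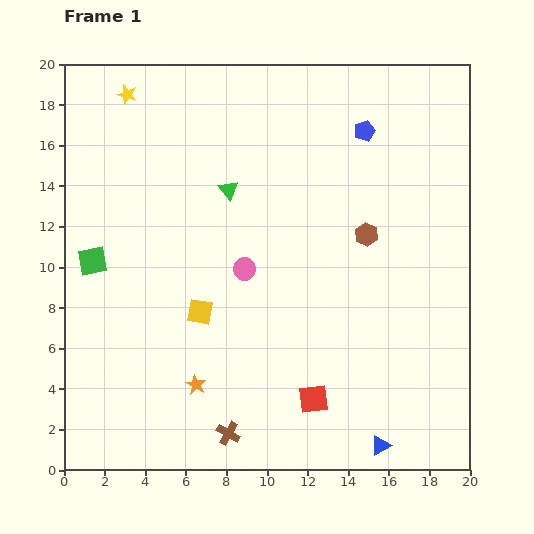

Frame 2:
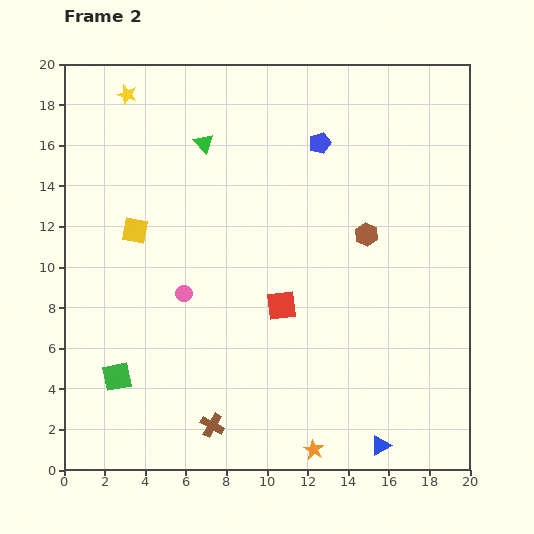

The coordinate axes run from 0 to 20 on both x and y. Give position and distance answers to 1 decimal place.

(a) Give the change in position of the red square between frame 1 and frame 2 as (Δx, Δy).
(-1.6, 4.6)

The red square was at (12.3, 3.5) in frame 1 and (10.7, 8.1) in frame 2.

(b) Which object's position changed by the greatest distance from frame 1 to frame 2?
the orange star

(moved 6.6; next 5.8)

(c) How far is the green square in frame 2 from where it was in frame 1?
5.8

The green square moved from (1.4, 10.3) to (2.6, 4.6), a distance of √(1.2² + 5.7²) ≈ 5.8.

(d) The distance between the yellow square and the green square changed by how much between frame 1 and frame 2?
+1.4

Distance in frame 1: 5.9. Distance in frame 2: 7.3.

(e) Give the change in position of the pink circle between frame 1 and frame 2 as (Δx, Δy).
(-3.0, -1.2)

The pink circle was at (8.9, 9.9) in frame 1 and (5.9, 8.7) in frame 2.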